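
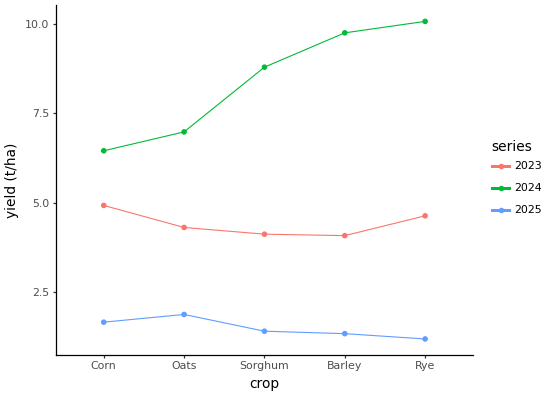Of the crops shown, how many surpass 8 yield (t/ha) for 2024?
Above 8: Sorghum, Barley, Rye.

3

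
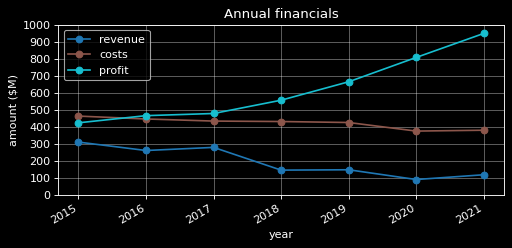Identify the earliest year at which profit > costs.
2016

2015: profit ≈ 400 vs costs ≈ 500 (not yet); 2016: profit ≈ 500 vs costs ≈ 400 (first crossover).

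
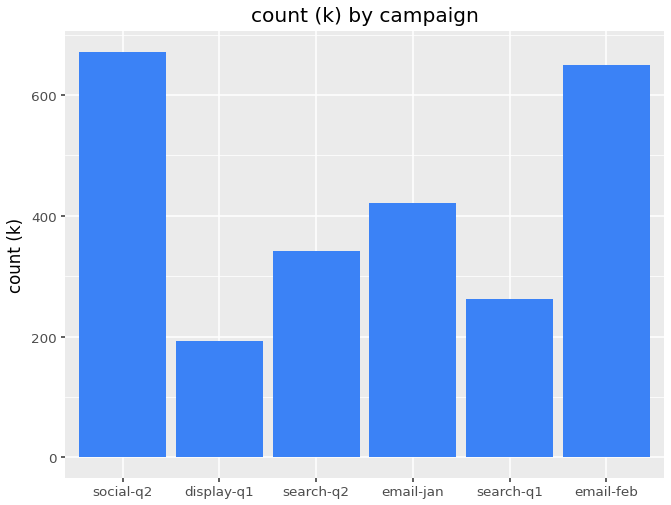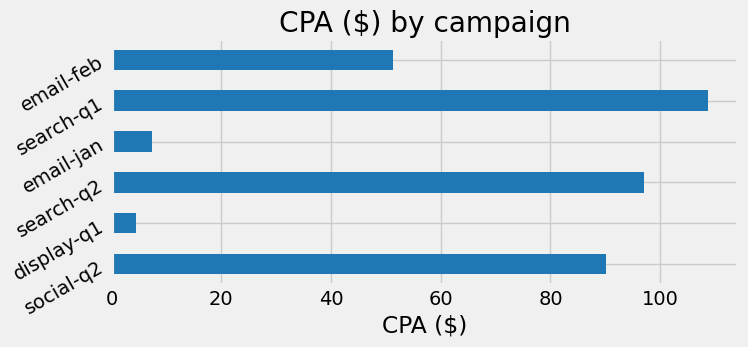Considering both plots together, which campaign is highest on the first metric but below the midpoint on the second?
email-feb

Chart 2 median CPA ($) ≈ 70; below-median campaigns: display-q1, email-jan, email-feb. Among those, email-feb has the highest count (k) (≈ 600).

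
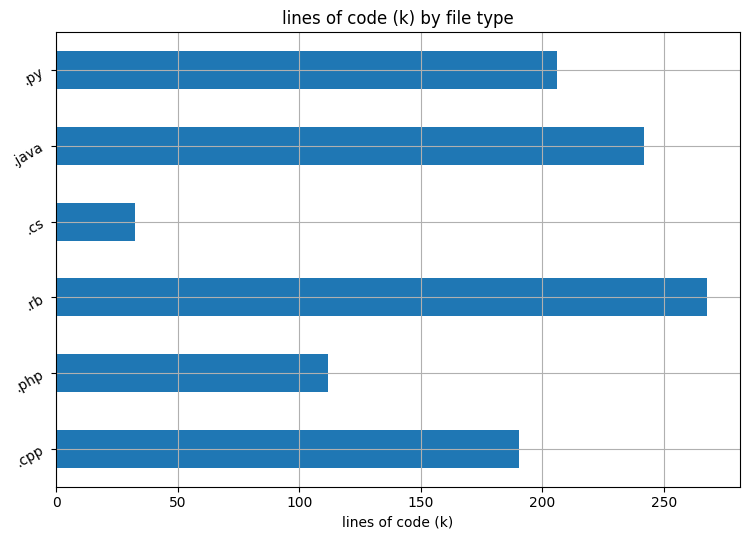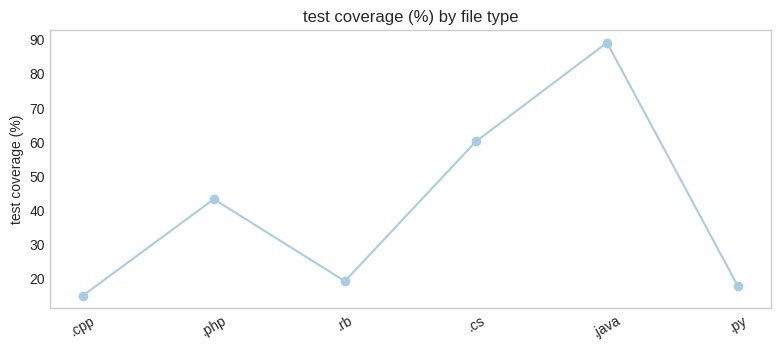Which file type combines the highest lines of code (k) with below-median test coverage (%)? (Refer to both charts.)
.rb

Chart 2 median test coverage (%) ≈ 30; below-median file types: .cpp, .rb, .py. Among those, .rb has the highest lines of code (k) (≈ 275).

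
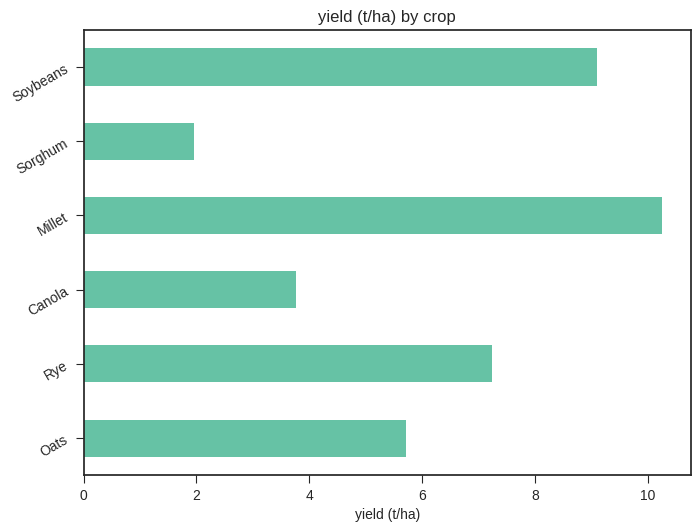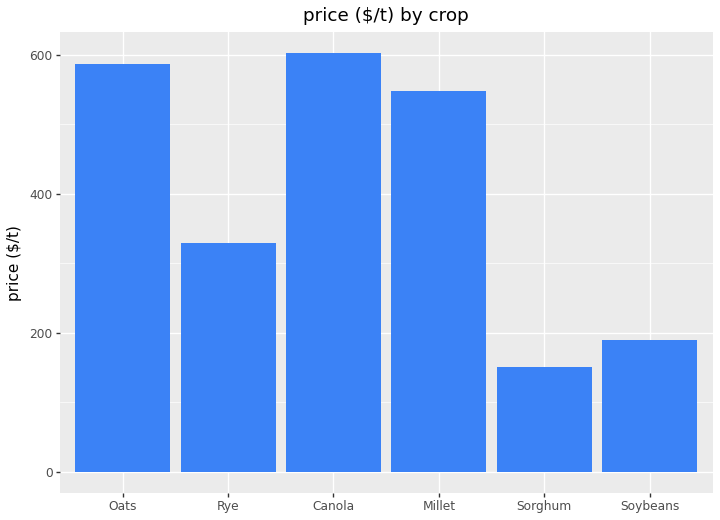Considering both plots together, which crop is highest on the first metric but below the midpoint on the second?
Chart 2 median price ($/t) ≈ 400; below-median crops: Rye, Sorghum, Soybeans. Among those, Soybeans has the highest yield (t/ha) (≈ 9).

Soybeans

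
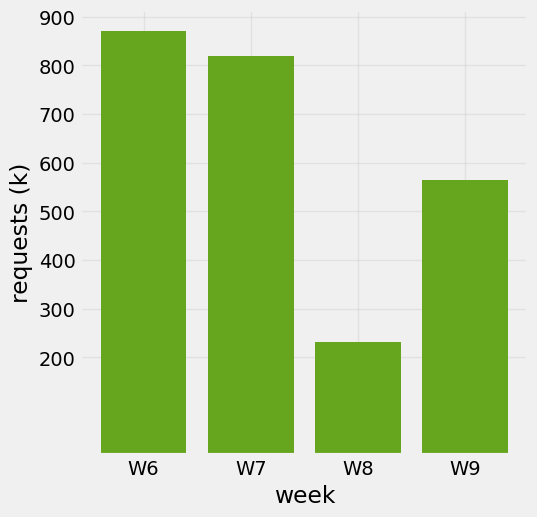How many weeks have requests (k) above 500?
3

Above 500: W6, W7, W9.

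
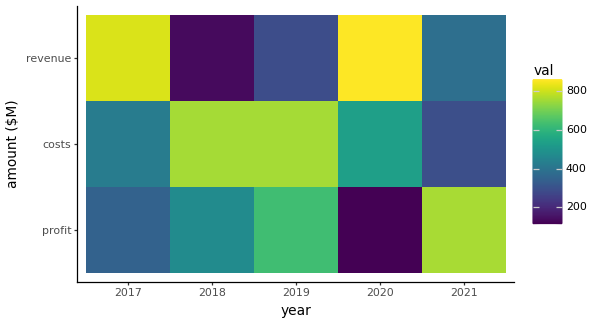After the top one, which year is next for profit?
2019

Top 3 for profit: 2021 ≈ 800, 2019 ≈ 600, 2018 ≈ 500.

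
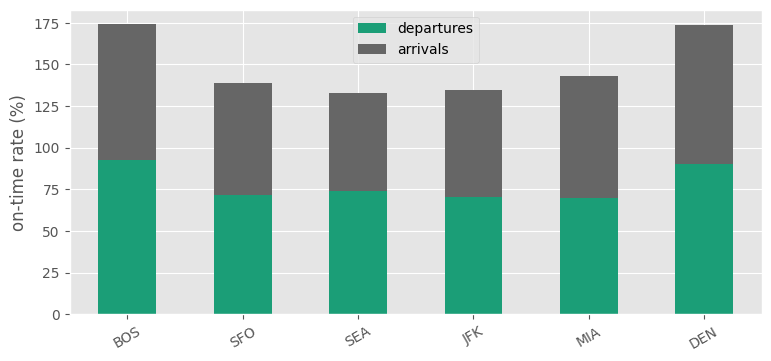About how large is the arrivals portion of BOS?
≈ 80

arrivals top ≈ 180, bottom ≈ 100; segment ≈ 80.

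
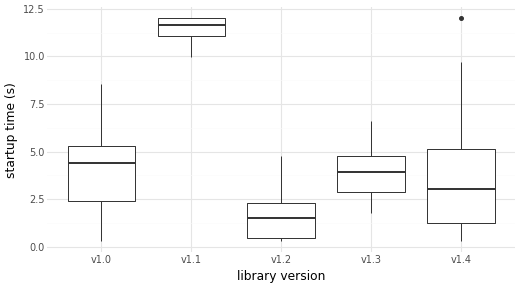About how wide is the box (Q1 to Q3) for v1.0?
≈ 3

Q3 ≈ 5, Q1 ≈ 2; IQR ≈ 3.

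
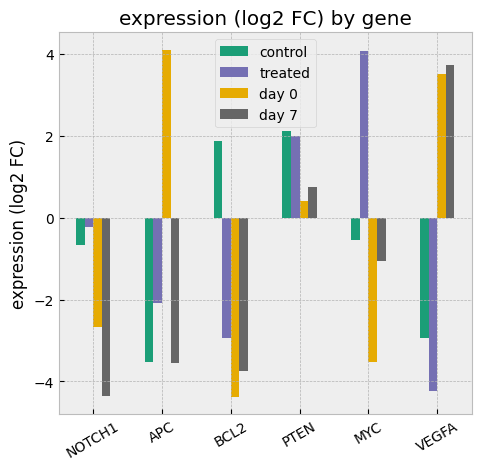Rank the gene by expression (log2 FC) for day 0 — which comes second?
Top 3 for day 0: APC ≈ 4, VEGFA ≈ 3, PTEN ≈ 0.

VEGFA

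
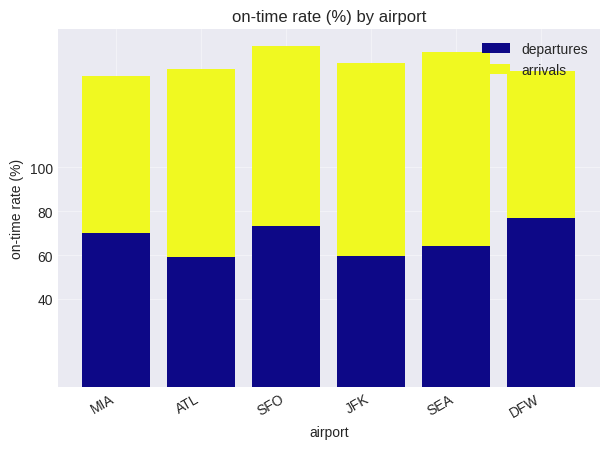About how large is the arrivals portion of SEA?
≈ 100

arrivals top ≈ 160, bottom ≈ 60; segment ≈ 100.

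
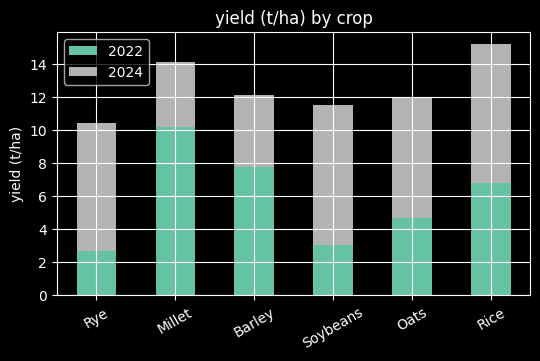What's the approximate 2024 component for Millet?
2024 top ≈ 14, bottom ≈ 10; segment ≈ 4.

≈ 4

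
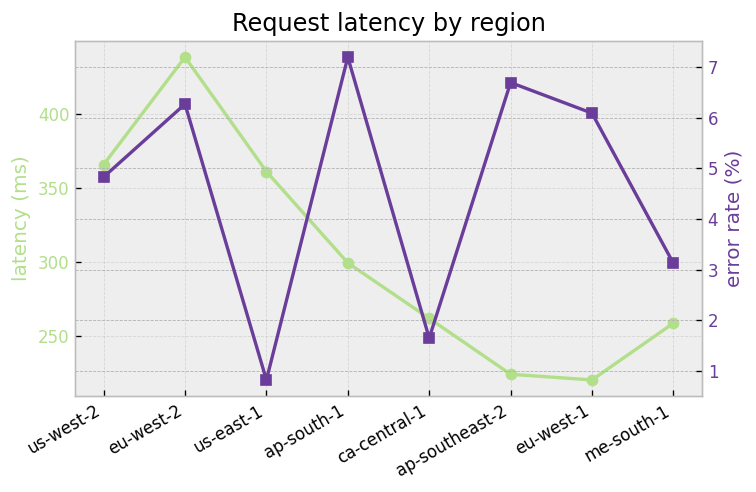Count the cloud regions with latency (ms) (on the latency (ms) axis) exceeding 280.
4

Above 280: us-west-2, eu-west-2, us-east-1, ap-south-1.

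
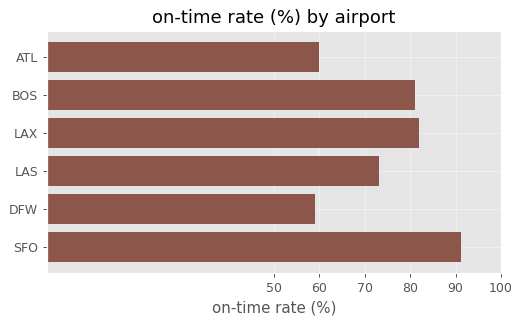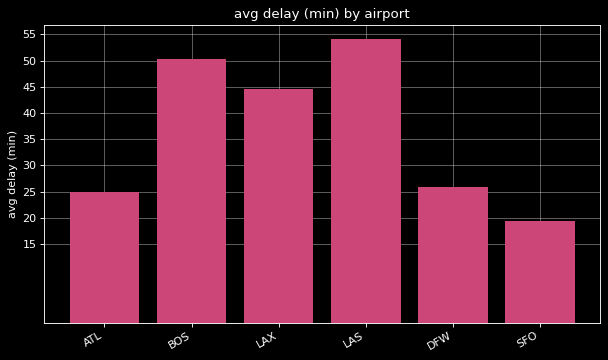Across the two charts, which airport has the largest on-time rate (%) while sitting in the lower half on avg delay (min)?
Chart 2 median avg delay (min) ≈ 35; below-median airports: ATL, DFW, SFO. Among those, SFO has the highest on-time rate (%) (≈ 90).

SFO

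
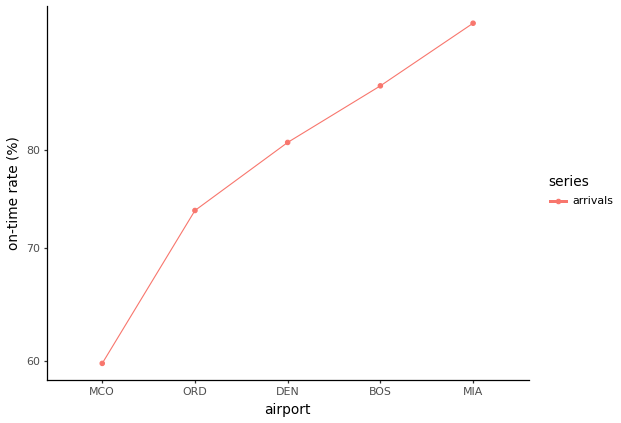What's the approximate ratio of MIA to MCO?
MIA ≈ 95, MCO ≈ 60; 95/60 ≈ 1.58.

≈ 1.58×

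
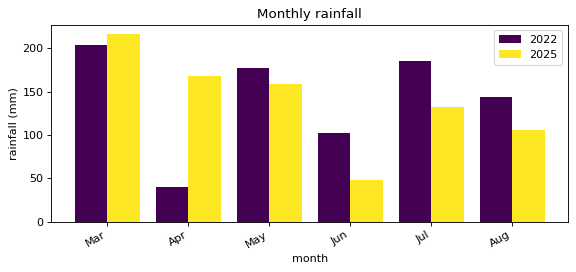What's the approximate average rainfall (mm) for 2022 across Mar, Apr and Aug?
(200 + 40 + 140) / 3 ≈ 127.

≈ 127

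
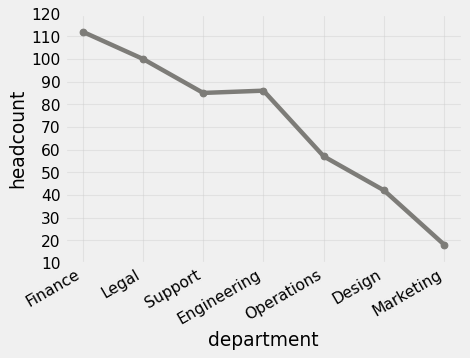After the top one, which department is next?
Top 3: Finance ≈ 110, Legal ≈ 100, Engineering ≈ 90.

Legal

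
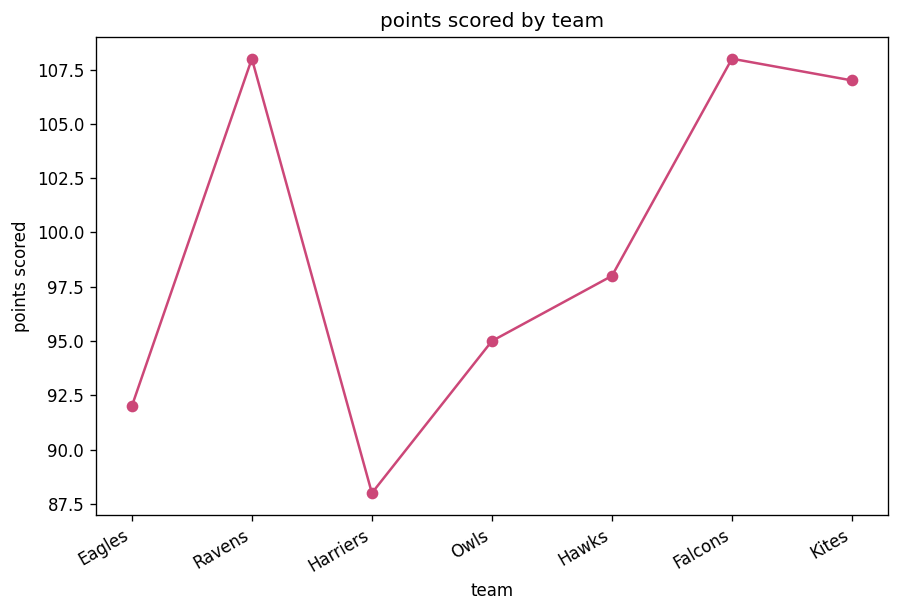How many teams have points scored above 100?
3

Above 100: Ravens, Falcons, Kites.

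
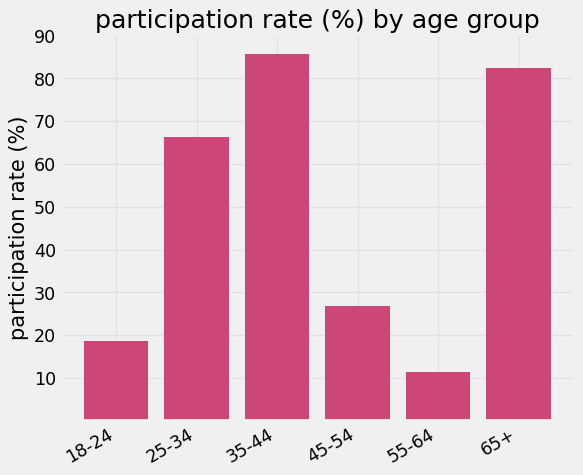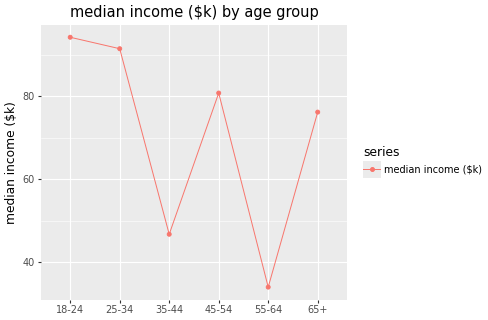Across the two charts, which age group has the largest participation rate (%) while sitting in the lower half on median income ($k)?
35-44

Chart 2 median median income ($k) ≈ 80; below-median age groups: 35-44, 55-64, 65+. Among those, 35-44 has the highest participation rate (%) (≈ 90).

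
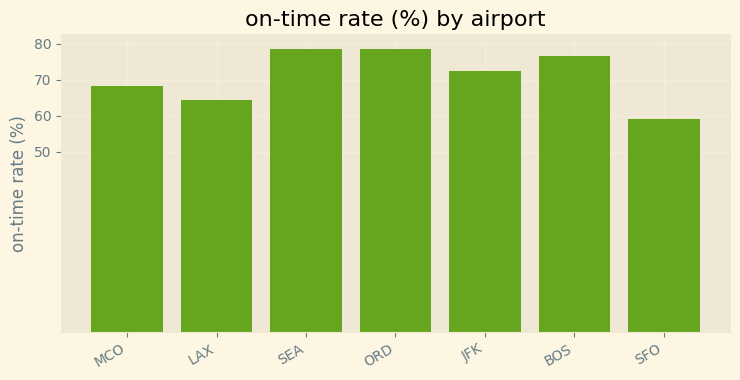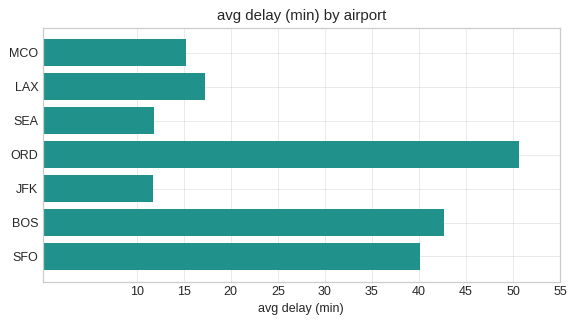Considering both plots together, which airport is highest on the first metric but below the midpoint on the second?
SEA

Chart 2 median avg delay (min) ≈ 15; below-median airports: MCO, SEA, JFK. Among those, SEA has the highest on-time rate (%) (≈ 80).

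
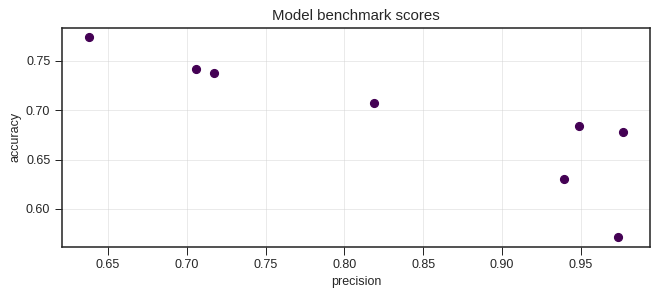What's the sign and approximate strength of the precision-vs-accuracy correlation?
negative, strong

Points are negatively correlated; strong (|r| ≈ 0.9).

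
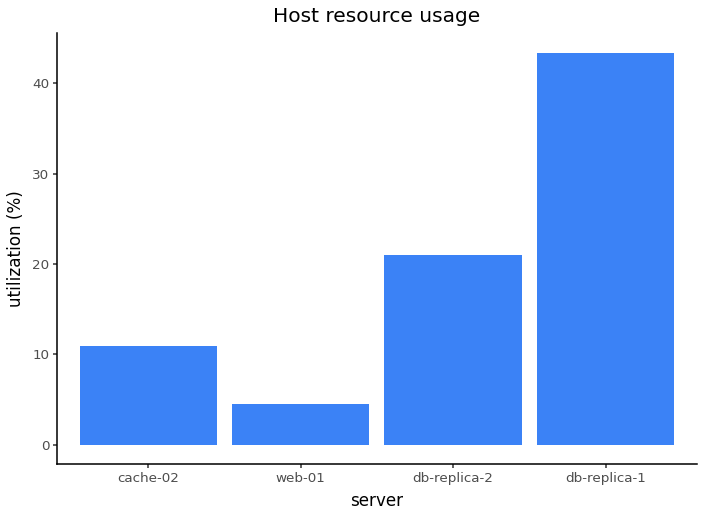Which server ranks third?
Top 4: db-replica-1 ≈ 45, db-replica-2 ≈ 20, cache-02 ≈ 10, web-01 ≈ 5.

cache-02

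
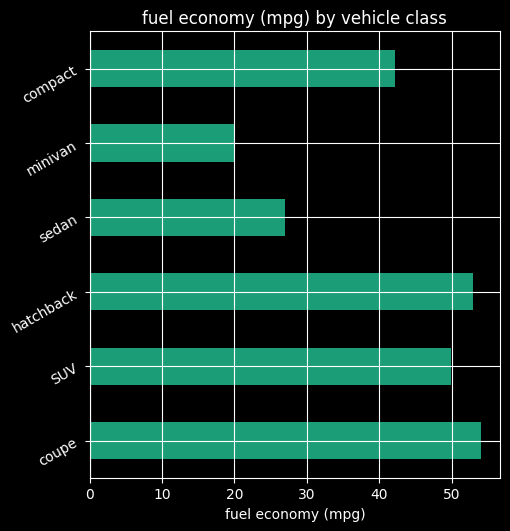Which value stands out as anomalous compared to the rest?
minivan

minivan ≈ 20; the rest sit between ≈ 25 and ≈ 55.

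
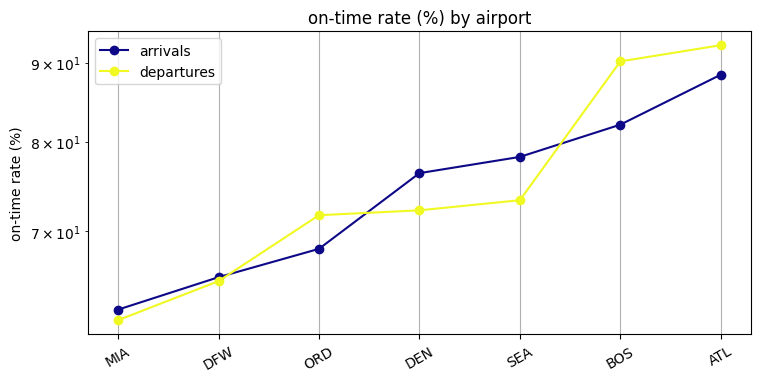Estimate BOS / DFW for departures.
≈ 1.38×

BOS ≈ 90, DFW ≈ 65; 90/65 ≈ 1.38.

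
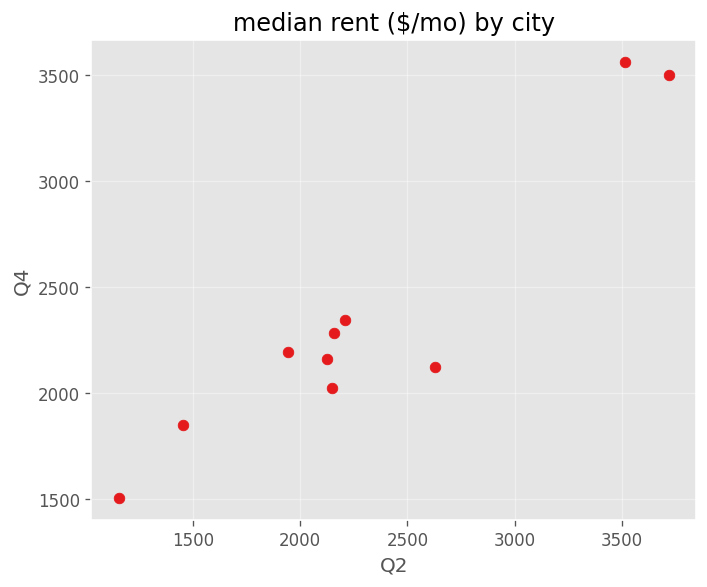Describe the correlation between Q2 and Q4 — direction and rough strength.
positive, strong

Points are positively correlated; strong (|r| ≈ 0.9).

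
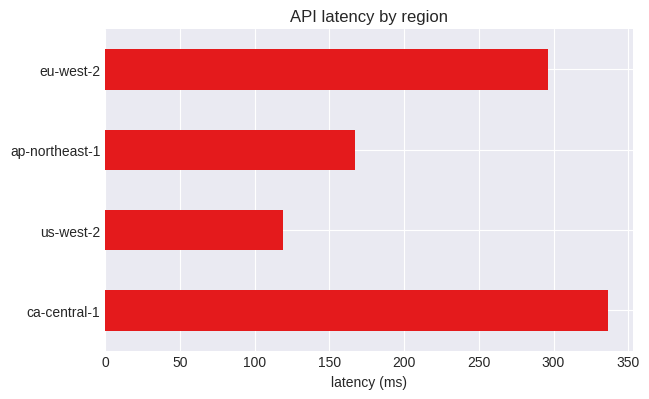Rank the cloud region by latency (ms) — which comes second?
Top 3: ca-central-1 ≈ 350, eu-west-2 ≈ 300, ap-northeast-1 ≈ 150.

eu-west-2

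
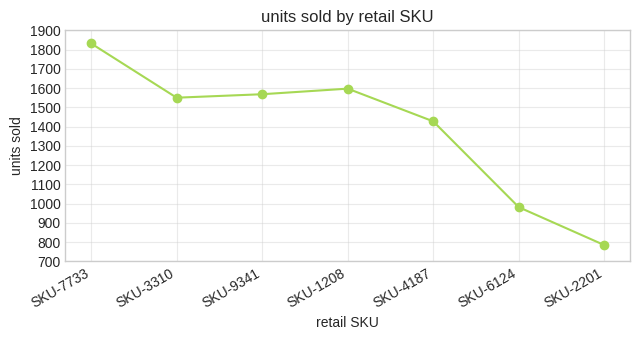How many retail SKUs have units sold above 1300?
5

Above 1300: SKU-7733, SKU-3310, SKU-9341, SKU-1208, SKU-4187.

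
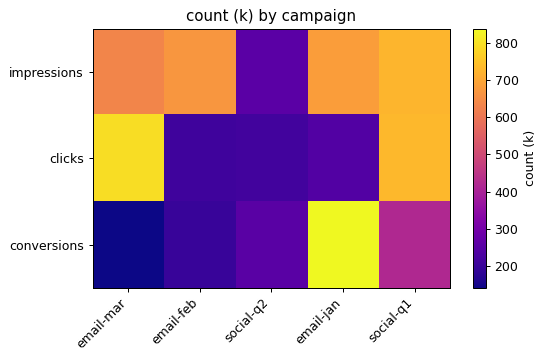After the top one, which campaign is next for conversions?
Top 3 for conversions: email-jan ≈ 800, social-q1 ≈ 400, social-q2 ≈ 300.

social-q1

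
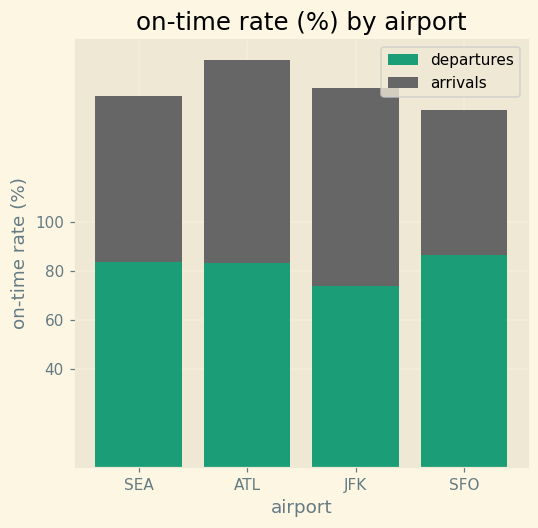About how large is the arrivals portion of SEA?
arrivals top ≈ 160, bottom ≈ 80; segment ≈ 80.

≈ 80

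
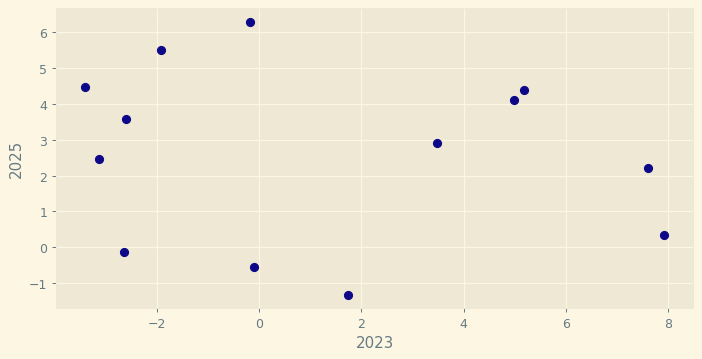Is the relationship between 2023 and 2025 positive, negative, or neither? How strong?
no clear correlation

Points are roughly uncorrelated; weak (|r| ≈ 0.1).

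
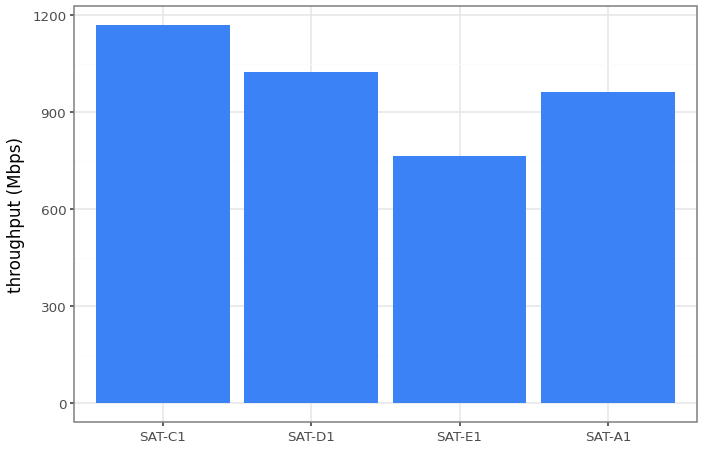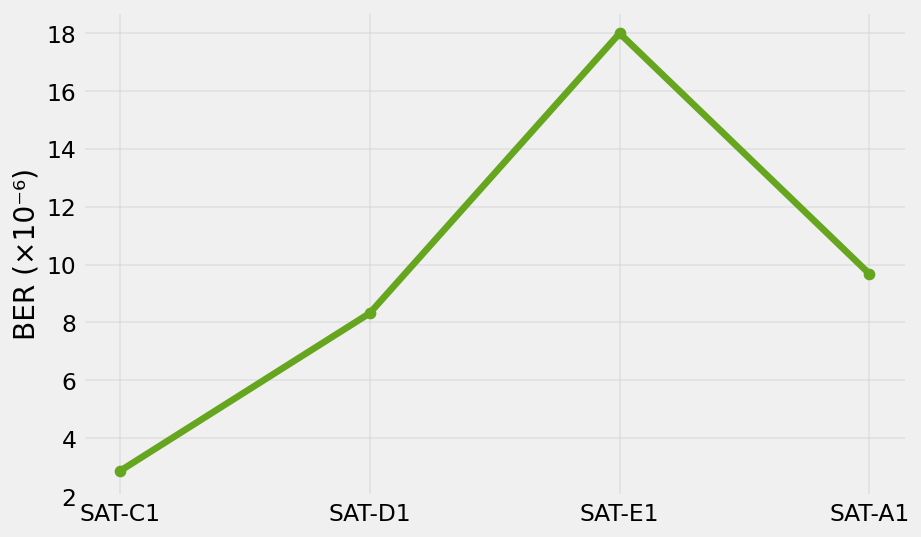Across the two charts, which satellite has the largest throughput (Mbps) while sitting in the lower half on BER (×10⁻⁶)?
Chart 2 median BER (×10⁻⁶) ≈ 8; below-median satellites: SAT-C1, SAT-D1. Among those, SAT-C1 has the highest throughput (Mbps) (≈ 1200).

SAT-C1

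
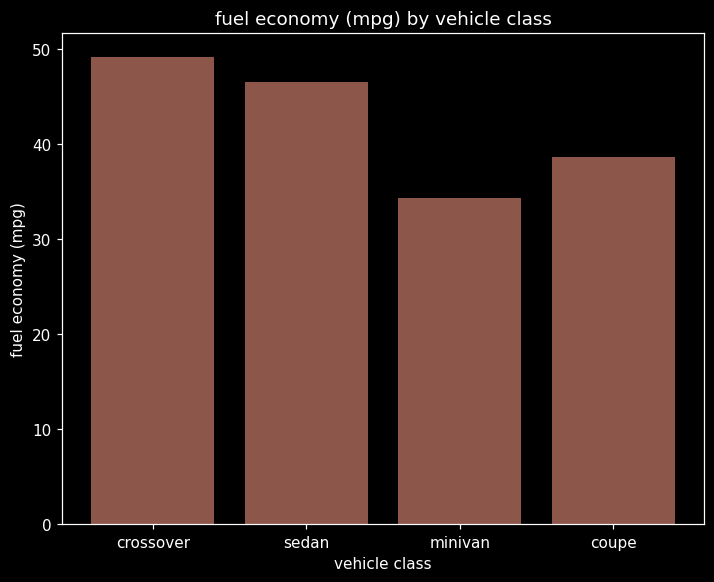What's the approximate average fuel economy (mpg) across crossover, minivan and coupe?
(50 + 35 + 40) / 3 ≈ 42.

≈ 42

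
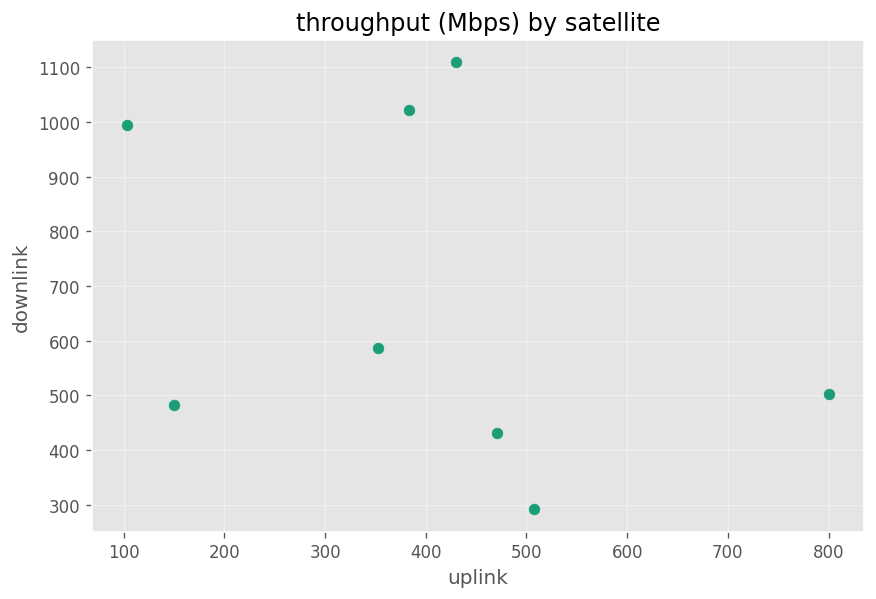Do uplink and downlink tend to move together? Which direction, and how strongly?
negative, weak

Points are negatively correlated; weak (|r| ≈ 0.3).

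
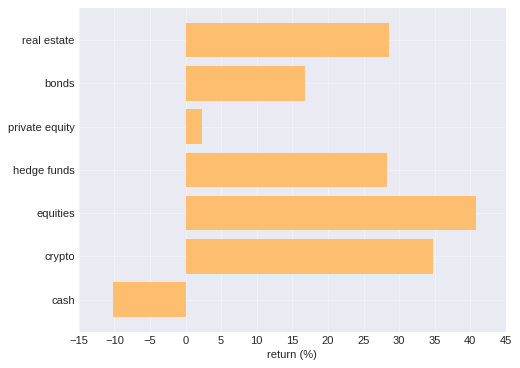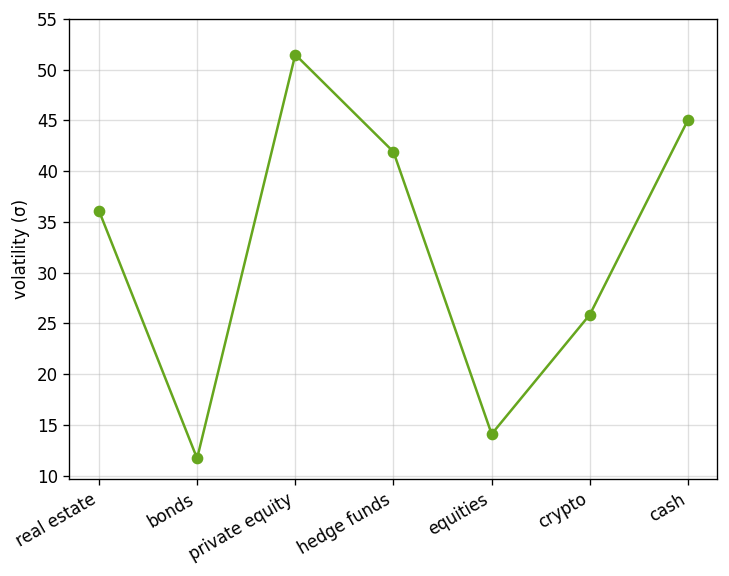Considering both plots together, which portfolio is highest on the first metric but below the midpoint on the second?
equities

Chart 2 median volatility (σ) ≈ 35; below-median portfolios: bonds, equities, crypto. Among those, equities has the highest return (%) (≈ 40).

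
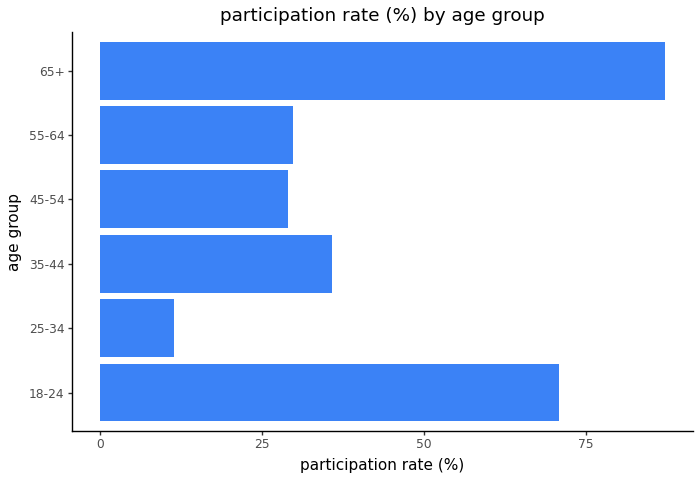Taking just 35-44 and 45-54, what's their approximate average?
≈ 35

(40 + 30) / 2 ≈ 35.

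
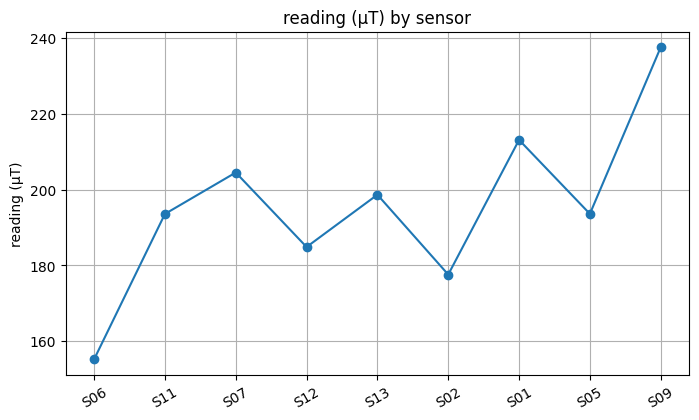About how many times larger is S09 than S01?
S09 ≈ 240, S01 ≈ 210; 240/210 ≈ 1.14.

≈ 1.14×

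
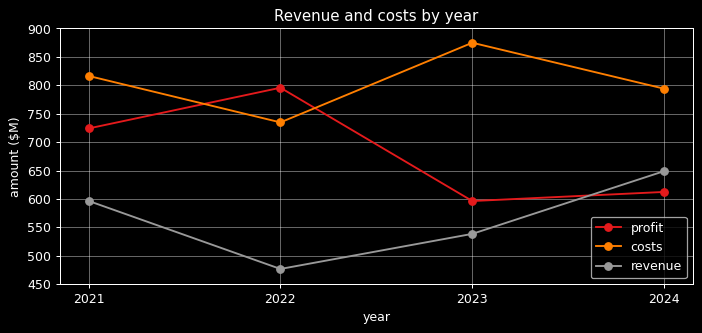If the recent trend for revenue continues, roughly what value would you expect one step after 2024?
≈ 725

Last three: 500, 550, 650 → slope ≈ 75/step → next ≈ 725.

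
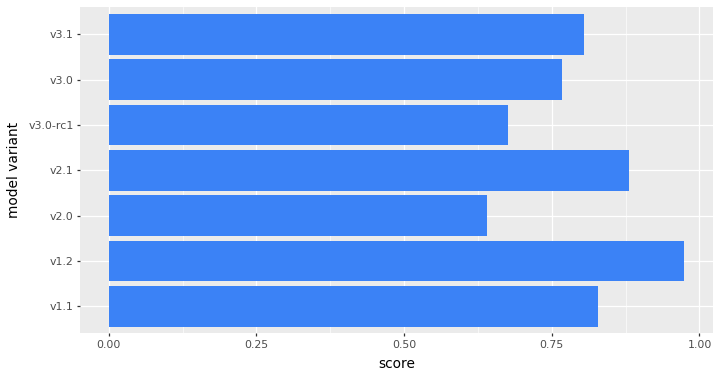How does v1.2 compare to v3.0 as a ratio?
v1.2 ≈ 1.0, v3.0 ≈ 0.8; 1.0/0.8 ≈ 1.25.

≈ 1.25×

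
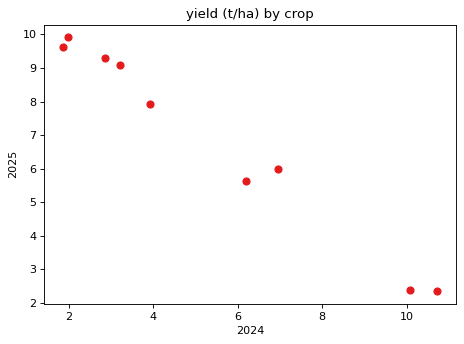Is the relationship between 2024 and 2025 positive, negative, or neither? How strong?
negative, strong

Points are negatively correlated; strong (|r| ≈ 1.0).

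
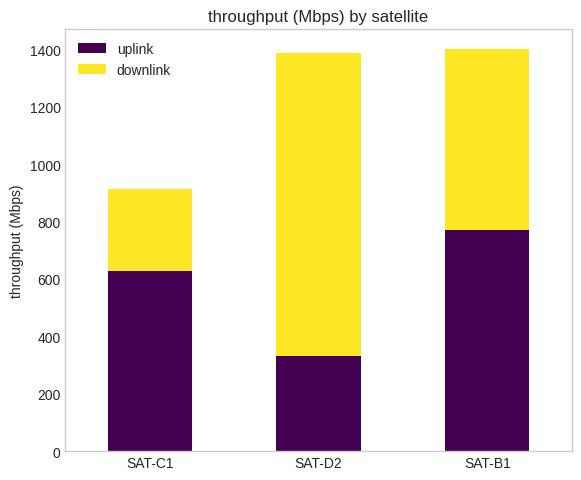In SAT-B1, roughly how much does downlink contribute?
downlink top ≈ 1400, bottom ≈ 800; segment ≈ 600.

≈ 600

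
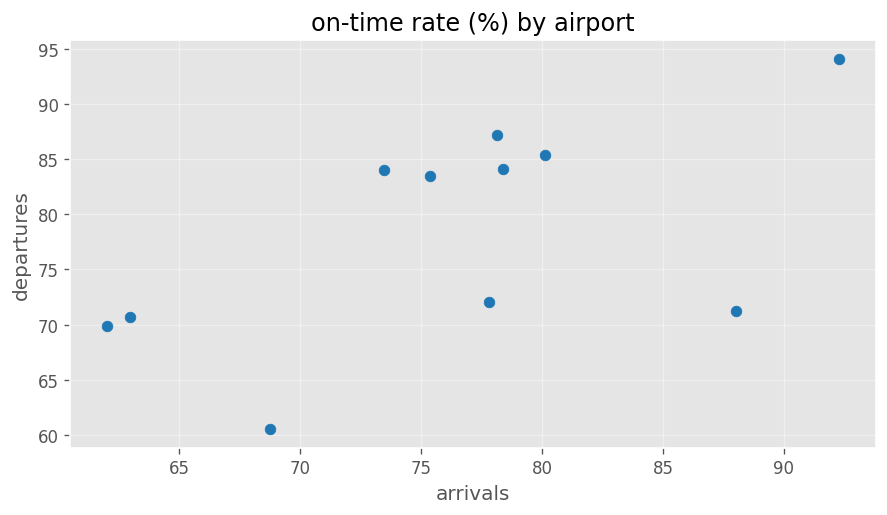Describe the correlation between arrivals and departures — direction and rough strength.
positive, moderate

Points are positively correlated; moderate (|r| ≈ 0.6).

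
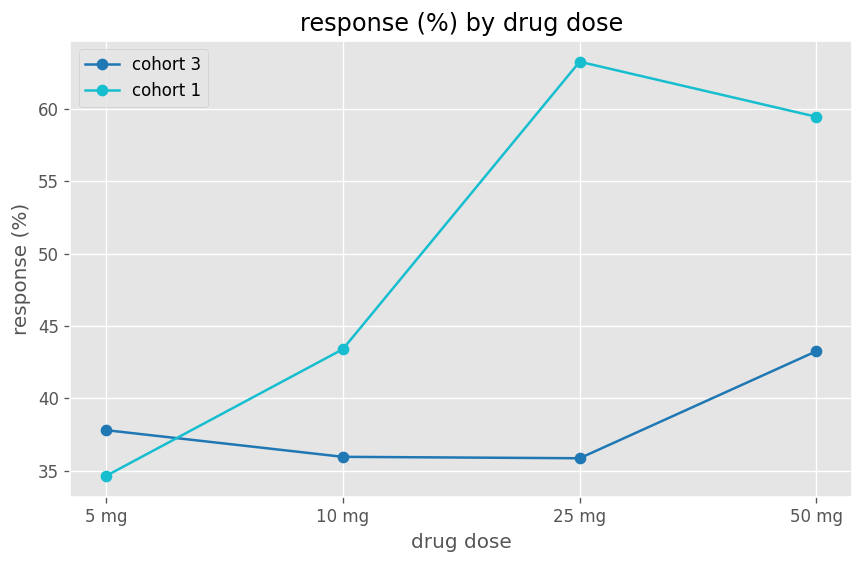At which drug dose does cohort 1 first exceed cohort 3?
5 mg: cohort 1 ≈ 35 vs cohort 3 ≈ 40 (not yet); 10 mg: cohort 1 ≈ 45 vs cohort 3 ≈ 35 (first crossover).

10 mg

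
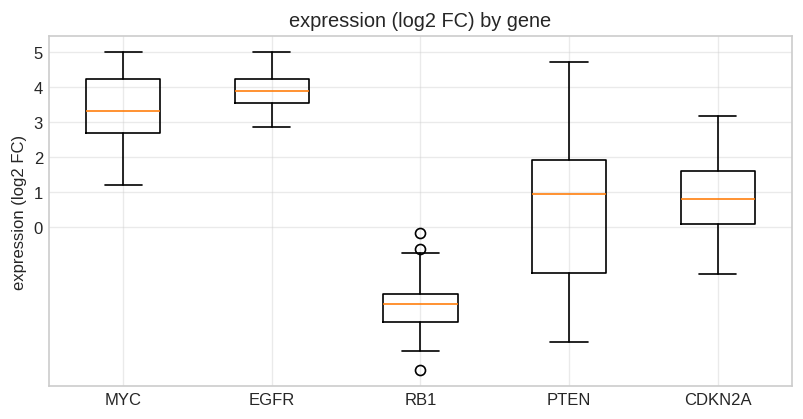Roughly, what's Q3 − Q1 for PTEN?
≈ 3

Q3 ≈ 2, Q1 ≈ -1; IQR ≈ 3.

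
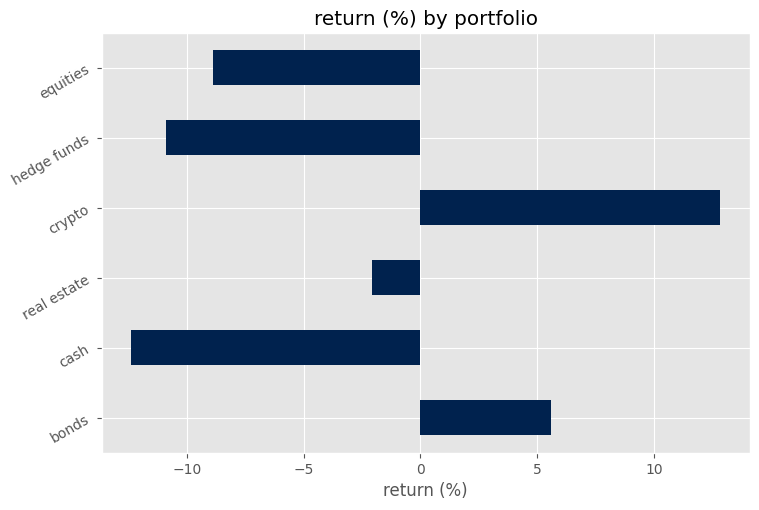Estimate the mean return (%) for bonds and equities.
(5 + -10) / 2 ≈ -2.

≈ -2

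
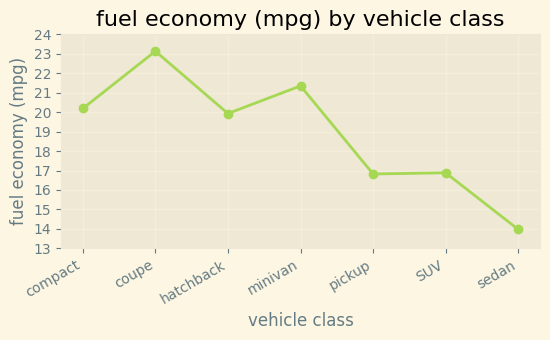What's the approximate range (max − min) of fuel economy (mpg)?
≈ 9

Max coupe ≈ 23, min sedan ≈ 14; range ≈ 9.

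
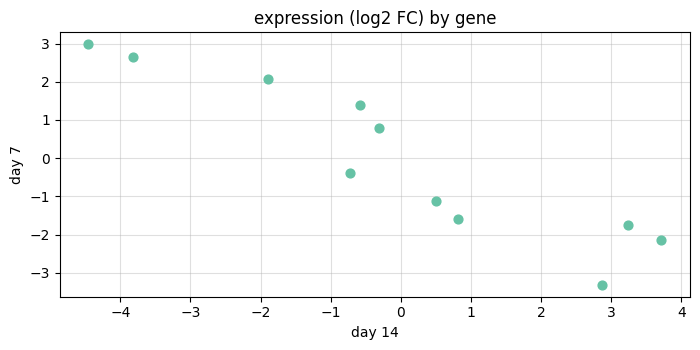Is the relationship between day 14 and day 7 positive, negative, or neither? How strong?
negative, strong

Points are negatively correlated; strong (|r| ≈ 0.9).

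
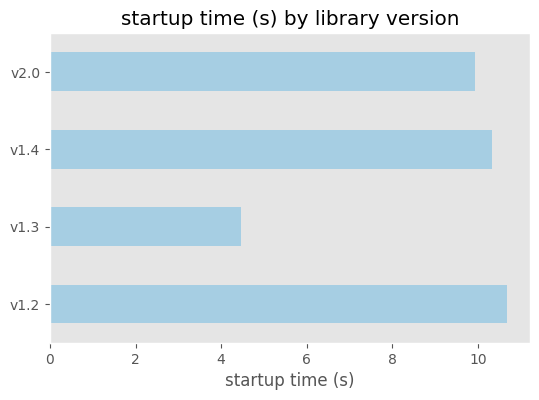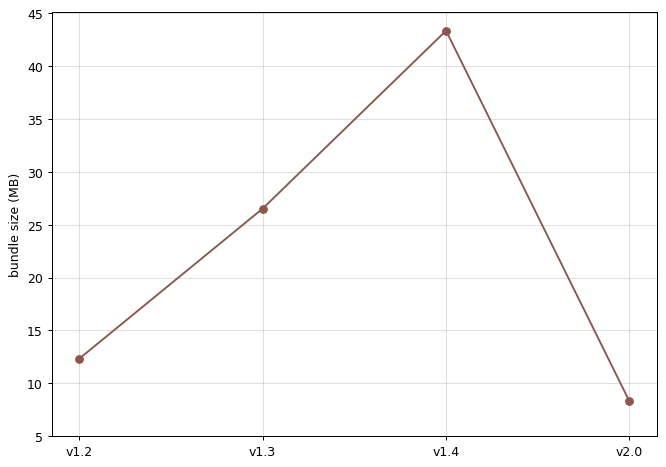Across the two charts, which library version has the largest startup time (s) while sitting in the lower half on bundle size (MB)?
Chart 2 median bundle size (MB) ≈ 20; below-median library versions: v1.2, v2.0. Among those, v1.2 has the highest startup time (s) (≈ 11).

v1.2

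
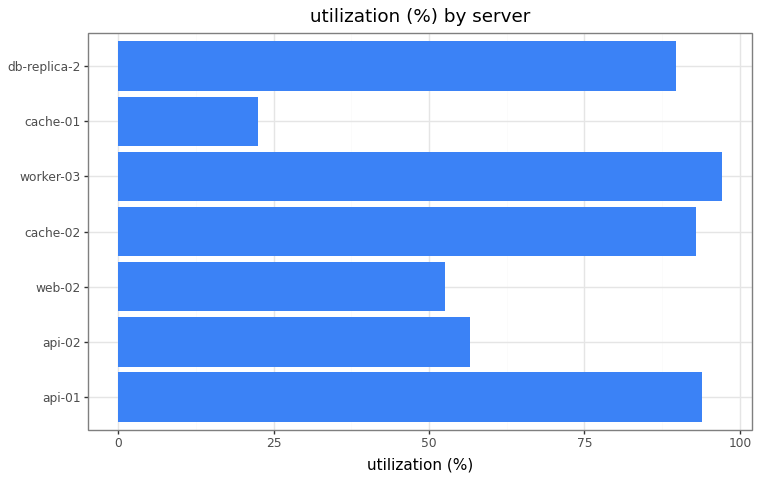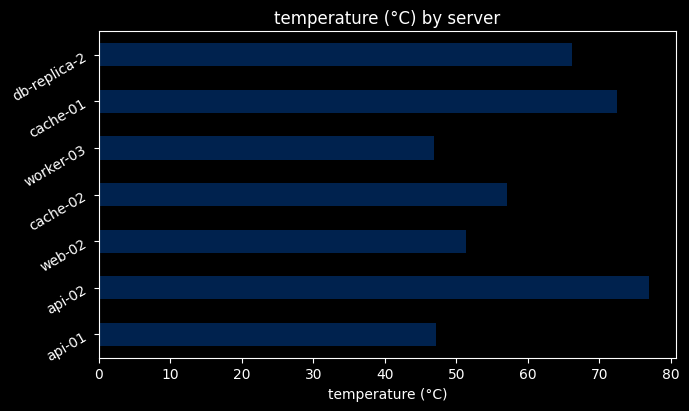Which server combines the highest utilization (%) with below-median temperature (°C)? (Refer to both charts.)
worker-03

Chart 2 median temperature (°C) ≈ 60; below-median servers: api-01, web-02, worker-03. Among those, worker-03 has the highest utilization (%) (≈ 100).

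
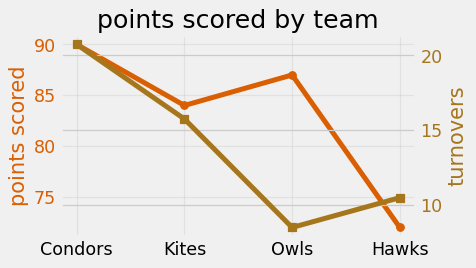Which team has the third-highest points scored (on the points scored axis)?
Top 4 (on the points scored axis): Condors ≈ 90, Owls ≈ 88, Kites ≈ 84, Hawks ≈ 72.

Kites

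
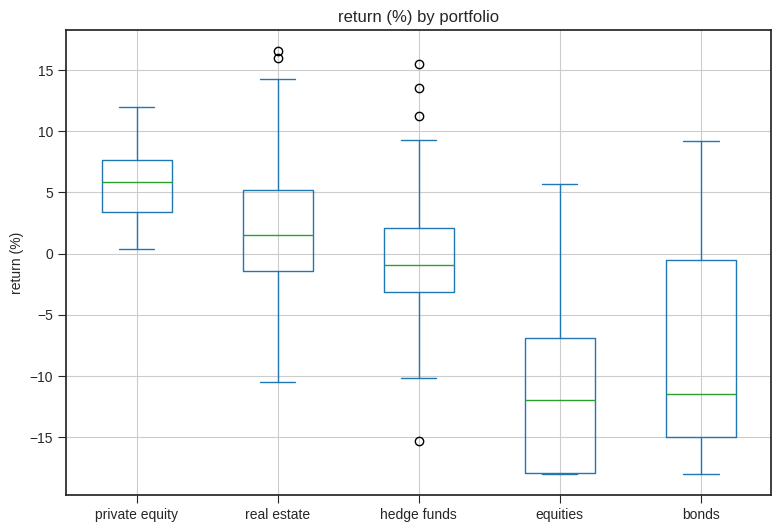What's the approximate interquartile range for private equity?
≈ 4

Q3 ≈ 8, Q1 ≈ 4; IQR ≈ 4.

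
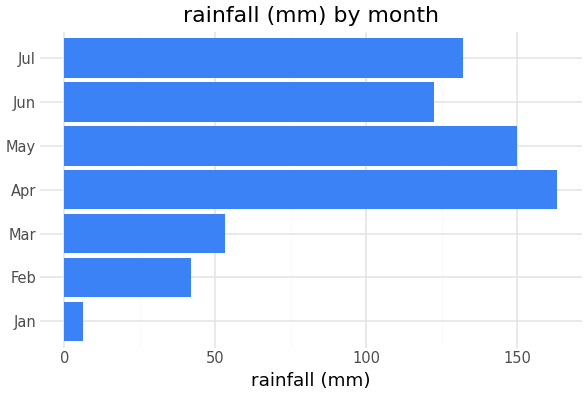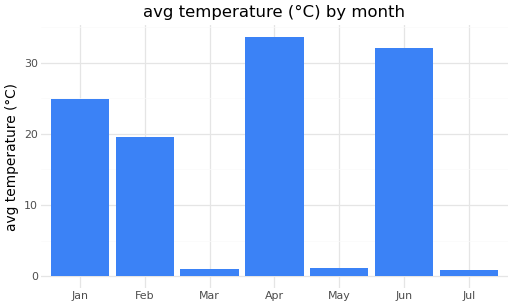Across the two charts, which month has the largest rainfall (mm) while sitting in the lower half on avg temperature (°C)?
May

Chart 2 median avg temperature (°C) ≈ 20; below-median months: Mar, May, Jul. Among those, May has the highest rainfall (mm) (≈ 160).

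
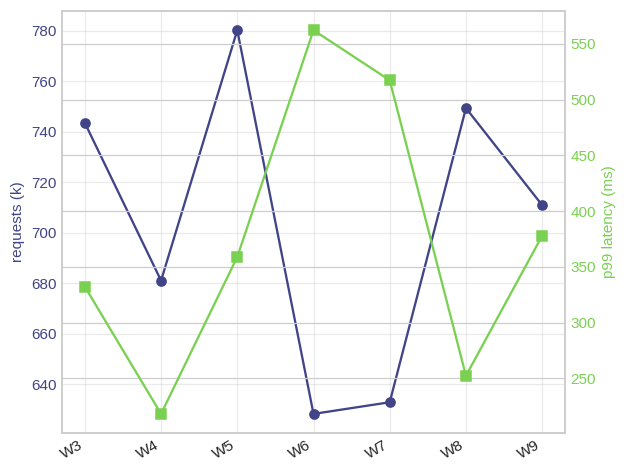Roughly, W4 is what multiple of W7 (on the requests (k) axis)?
W4 ≈ 680, W7 ≈ 640; 680/640 ≈ 1.06.

≈ 1.06×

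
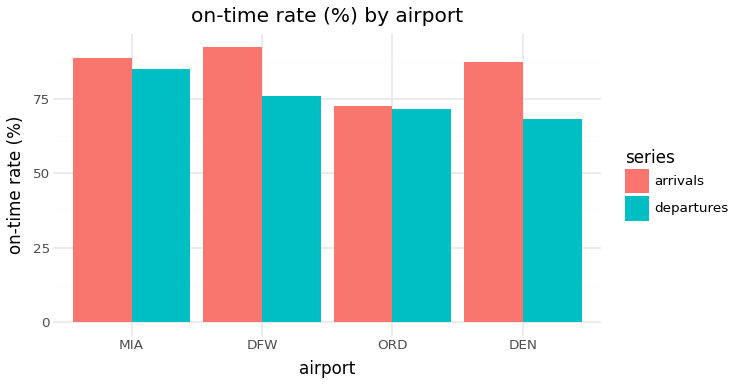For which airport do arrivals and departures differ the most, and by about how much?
DEN: arrivals ≈ 90, departures ≈ 70 → gap ≈ 20. Next-largest (DFW) is only ≈ 10.

DEN, ≈ 20 %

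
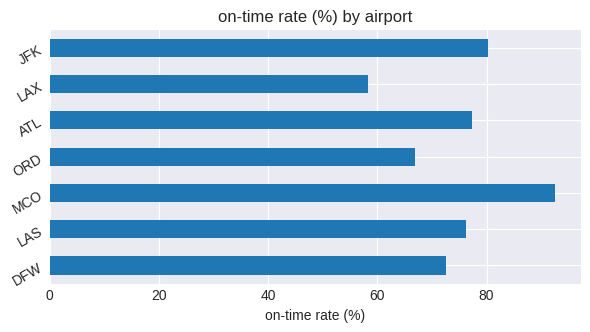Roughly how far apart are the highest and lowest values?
Max MCO ≈ 90, min LAX ≈ 60; range ≈ 30.

≈ 30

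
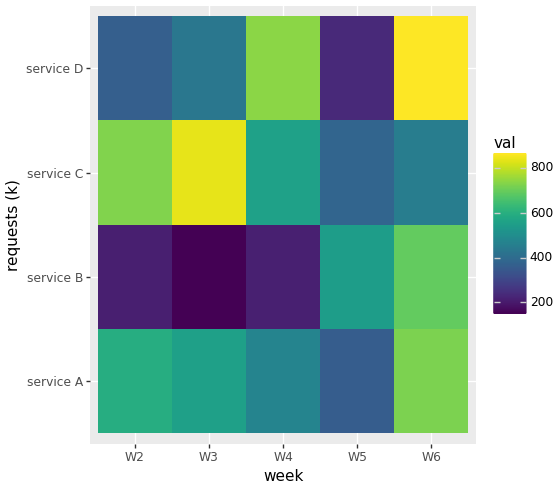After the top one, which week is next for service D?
Top 3 for service D: W6 ≈ 900, W4 ≈ 700, W3 ≈ 400.

W4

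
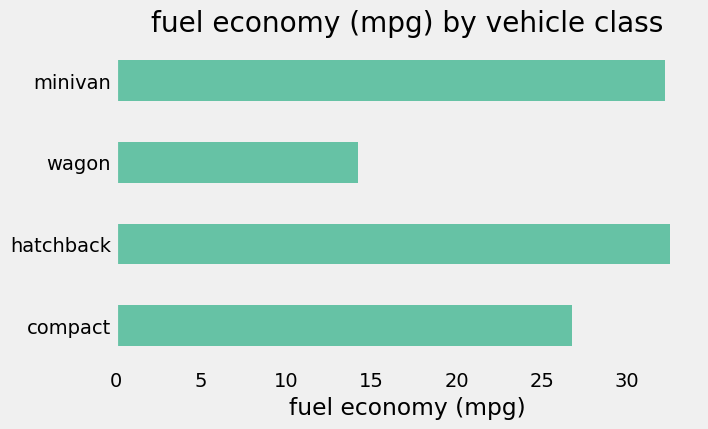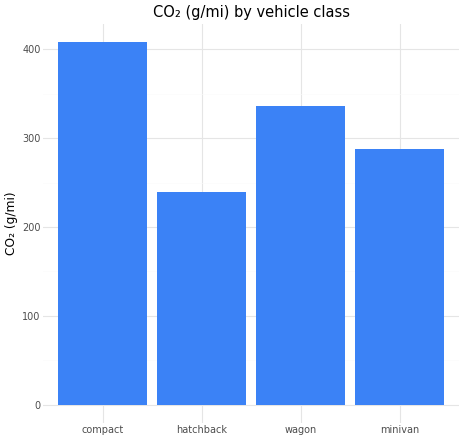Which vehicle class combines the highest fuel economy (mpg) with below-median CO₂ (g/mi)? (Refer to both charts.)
hatchback

Chart 2 median CO₂ (g/mi) ≈ 300; below-median vehicle classes: hatchback, minivan. Among those, hatchback has the highest fuel economy (mpg) (≈ 35).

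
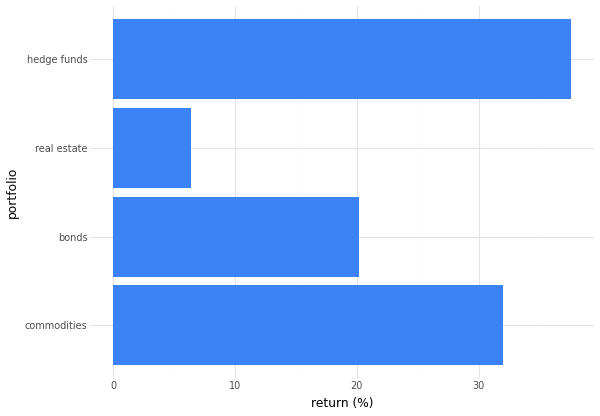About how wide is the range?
≈ 35

Max hedge funds ≈ 40, min real estate ≈ 5; range ≈ 35.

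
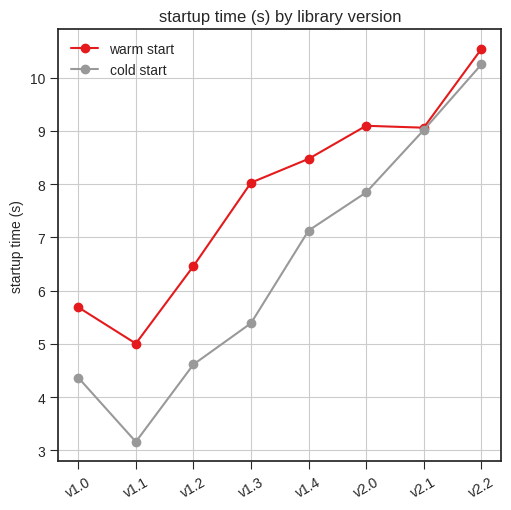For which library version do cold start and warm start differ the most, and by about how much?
v1.3, ≈ 3 s

v1.3: cold start ≈ 5, warm start ≈ 8 → gap ≈ 3. Next-largest (v1.2) is only ≈ 1.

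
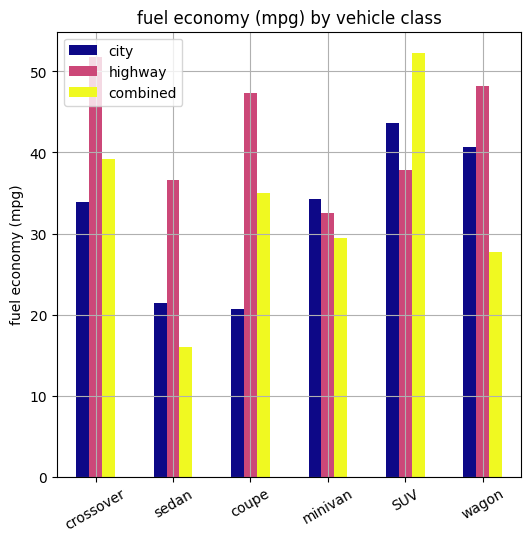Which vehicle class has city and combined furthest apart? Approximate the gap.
coupe: city ≈ 20, combined ≈ 35 → gap ≈ 15. Next-largest (wagon) is only ≈ 10.

coupe, ≈ 15 mpg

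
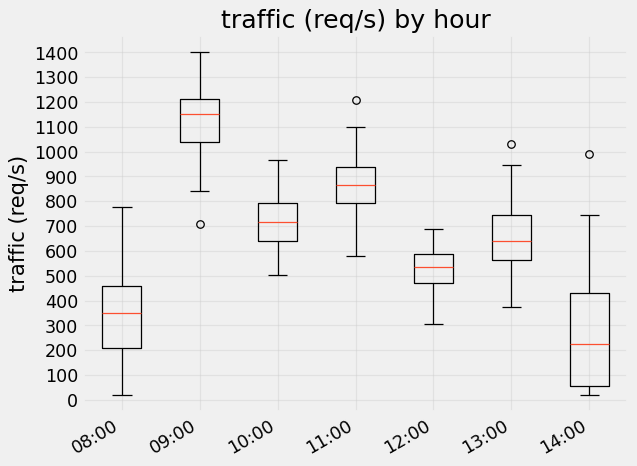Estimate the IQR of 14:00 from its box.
≈ 300

Q3 ≈ 400, Q1 ≈ 100; IQR ≈ 300.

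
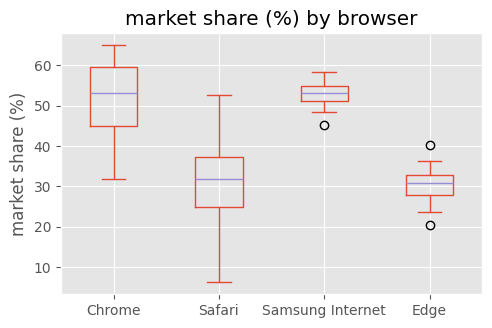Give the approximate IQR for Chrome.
Q3 ≈ 60, Q1 ≈ 45; IQR ≈ 15.

≈ 15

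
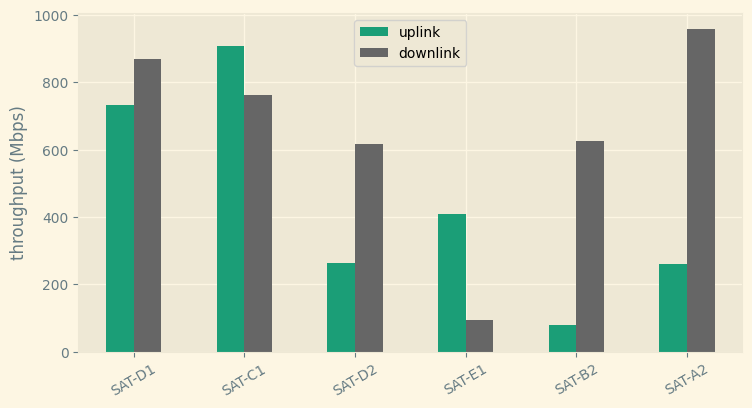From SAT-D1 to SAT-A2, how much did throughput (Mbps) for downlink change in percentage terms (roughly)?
SAT-D1 ≈ 900, SAT-A2 ≈ 1000; (1000 − 900) / 900 ≈ +11.1%.

≈ +11.1%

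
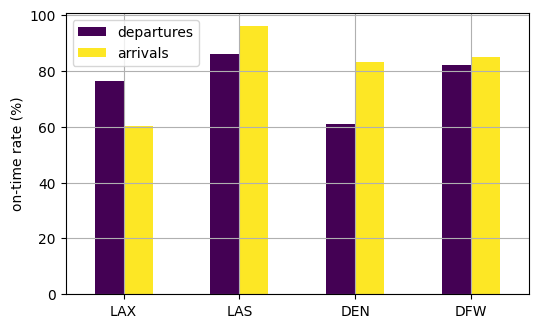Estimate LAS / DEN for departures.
≈ 1.5×

LAS ≈ 90, DEN ≈ 60; 90/60 ≈ 1.5.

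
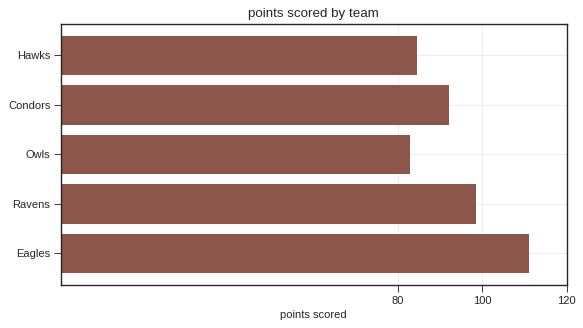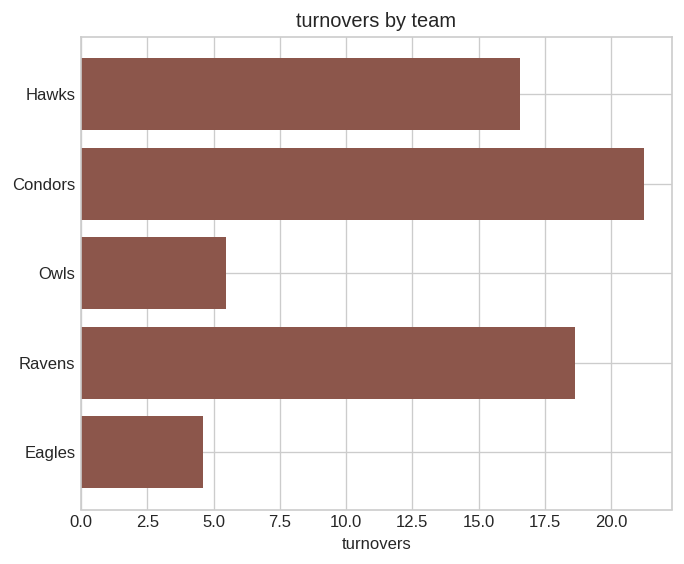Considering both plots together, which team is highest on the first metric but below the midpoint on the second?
Eagles

Chart 2 median turnovers ≈ 16; below-median teams: Owls, Eagles. Among those, Eagles has the highest points scored (≈ 120).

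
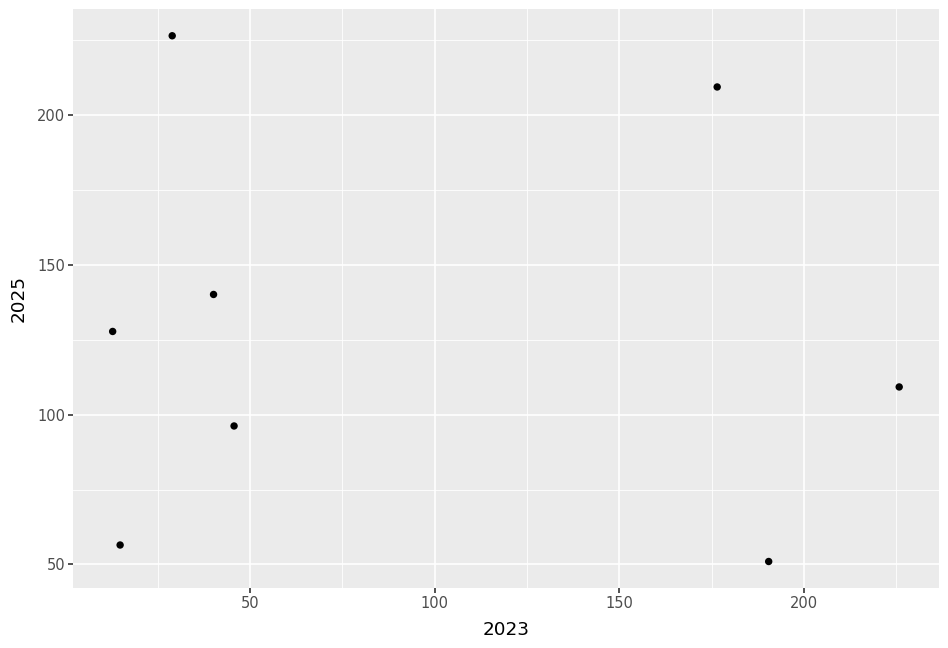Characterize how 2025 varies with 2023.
Points are roughly uncorrelated; weak (|r| ≈ 0.1).

no clear correlation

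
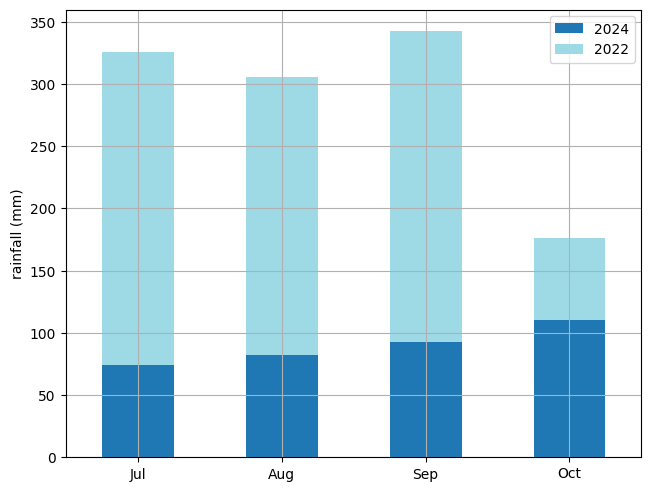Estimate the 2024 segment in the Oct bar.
≈ 100

2024 top ≈ 100, bottom ≈ 0; segment ≈ 100.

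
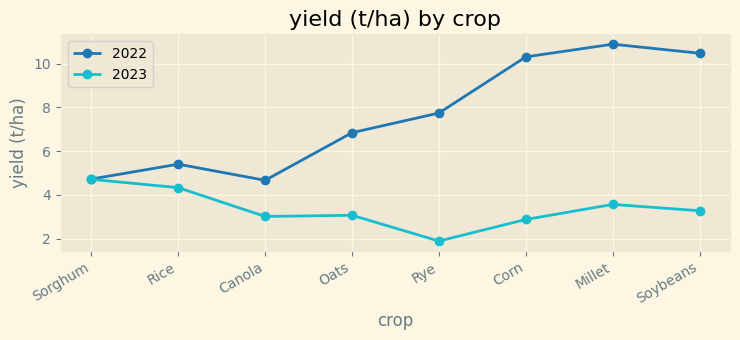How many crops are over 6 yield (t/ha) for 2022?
5

Above 6: Oats, Rye, Corn, Millet, Soybeans.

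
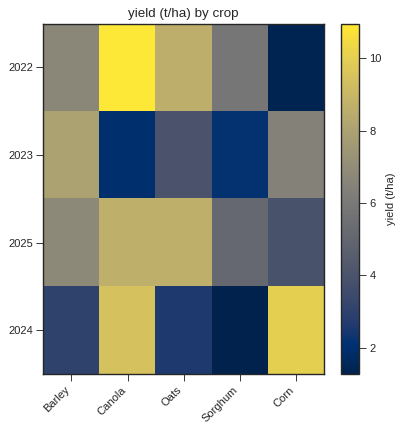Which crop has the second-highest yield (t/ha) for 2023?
Corn

Top 3 for 2023: Barley ≈ 8, Corn ≈ 6, Oats ≈ 4.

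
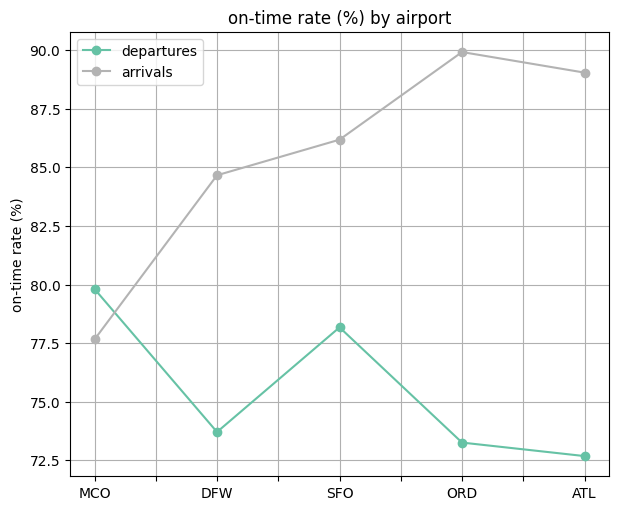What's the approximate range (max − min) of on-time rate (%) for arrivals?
≈ 12

Max ORD ≈ 90, min MCO ≈ 78; range ≈ 12.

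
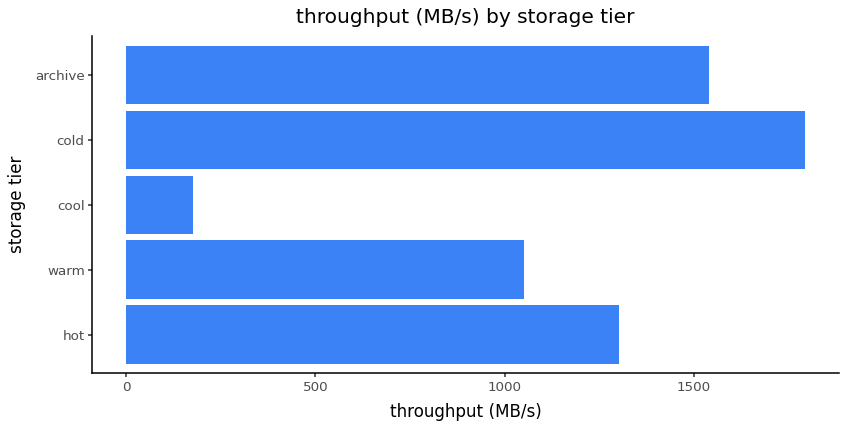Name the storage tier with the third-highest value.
hot

Top 4: cold ≈ 1800, archive ≈ 1600, hot ≈ 1400, warm ≈ 1000.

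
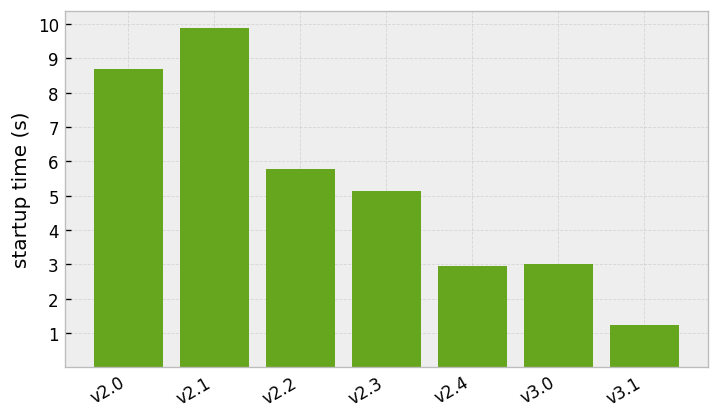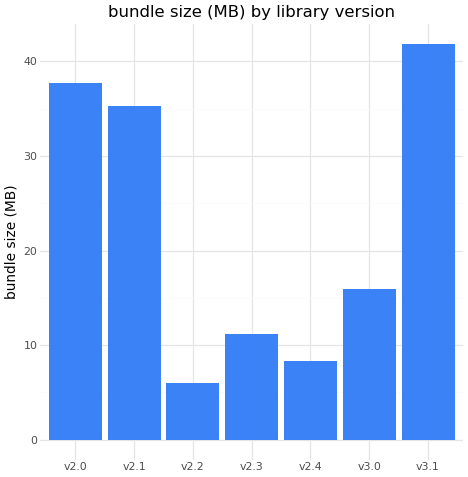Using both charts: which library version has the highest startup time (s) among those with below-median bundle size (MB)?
v2.2

Chart 2 median bundle size (MB) ≈ 15; below-median library versions: v2.2, v2.3, v2.4. Among those, v2.2 has the highest startup time (s) (≈ 6).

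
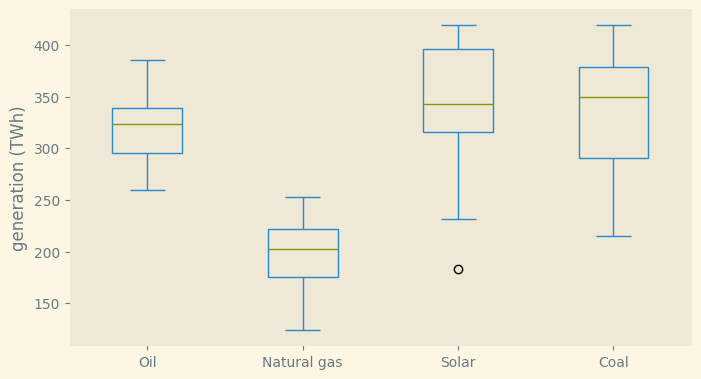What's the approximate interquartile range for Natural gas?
≈ 40

Q3 ≈ 220, Q1 ≈ 180; IQR ≈ 40.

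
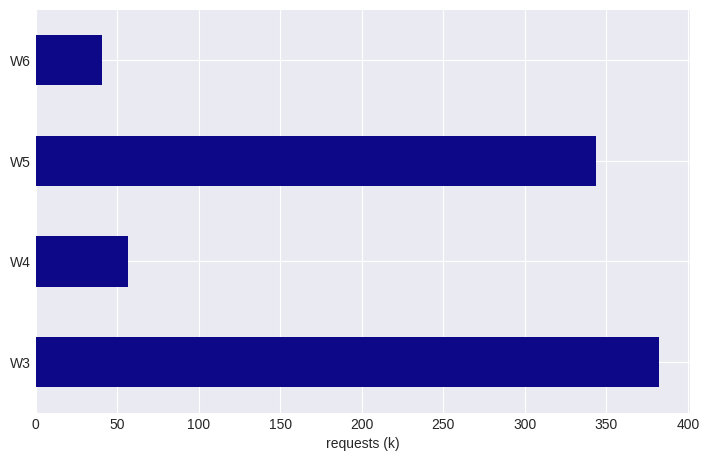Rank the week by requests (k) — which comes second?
W5

Top 3: W3 ≈ 400, W5 ≈ 350, W4 ≈ 50.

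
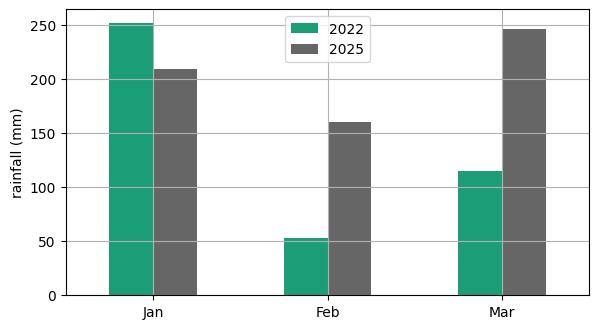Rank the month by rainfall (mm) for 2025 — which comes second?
Jan

Top 3 for 2025: Mar ≈ 250, Jan ≈ 200, Feb ≈ 150.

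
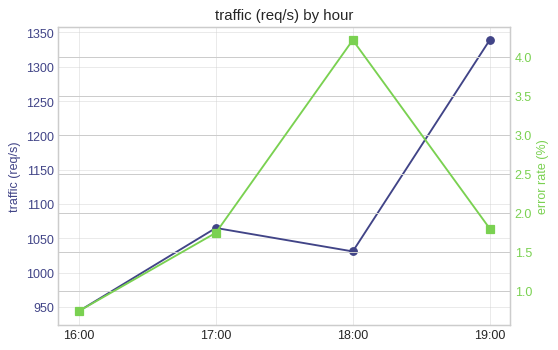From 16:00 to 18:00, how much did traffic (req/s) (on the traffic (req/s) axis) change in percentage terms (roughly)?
≈ +10.5%

16:00 ≈ 950, 18:00 ≈ 1050; (1050 − 950) / 950 ≈ +10.5%.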